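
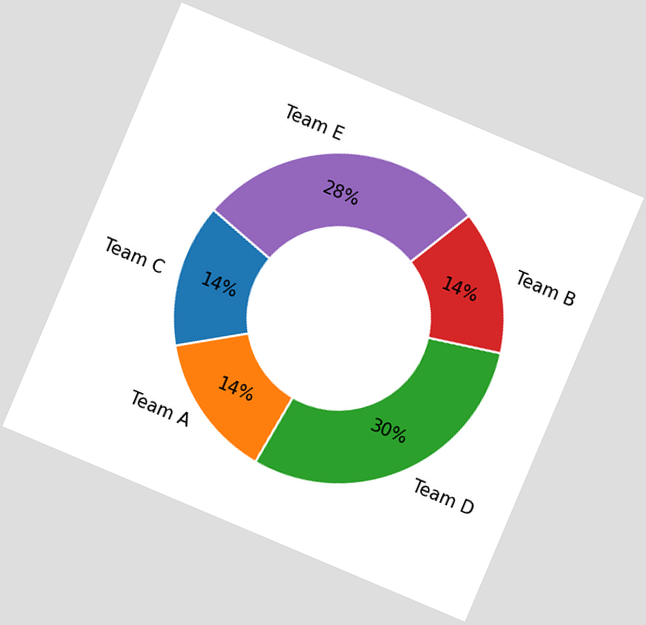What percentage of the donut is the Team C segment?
The chart is tilted about 23° clockwise. The Team C segment takes up 14% of the ring.

14%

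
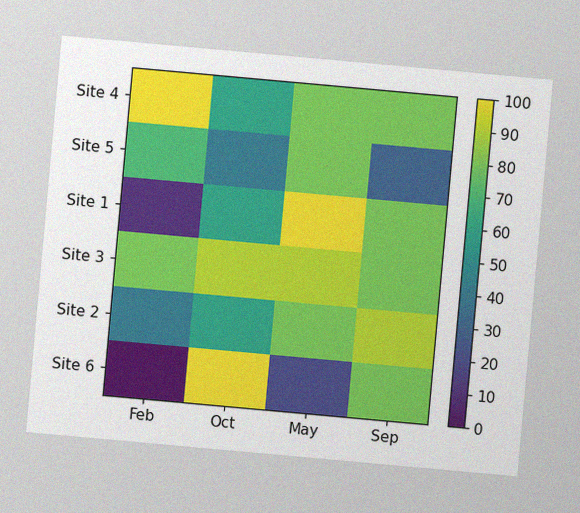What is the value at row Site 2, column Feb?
40

The chart is tilted about 5° clockwise, with some photo noise. Matching cell (Site 2, Feb) against the colorbar gives 40.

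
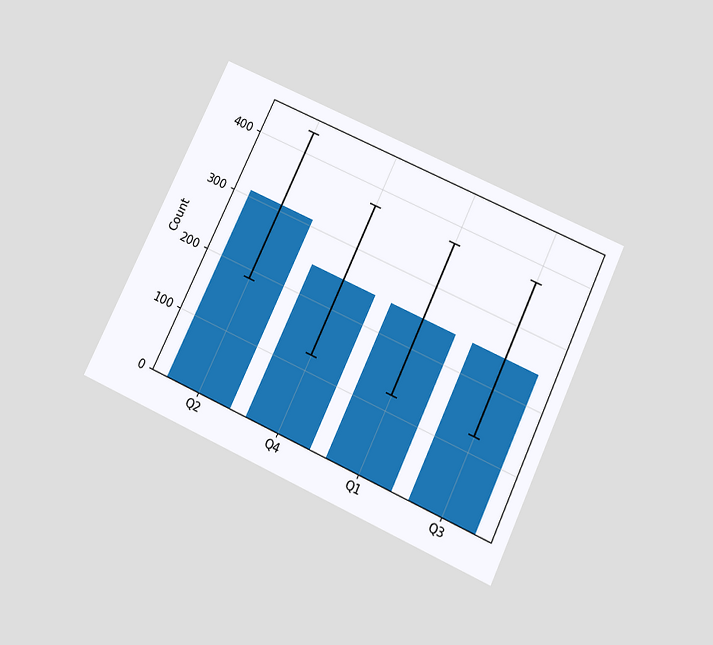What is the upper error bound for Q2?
The chart is tilted about 25° clockwise and viewed slightly from below. The Q2 bar's upper whisker reaches 434.

434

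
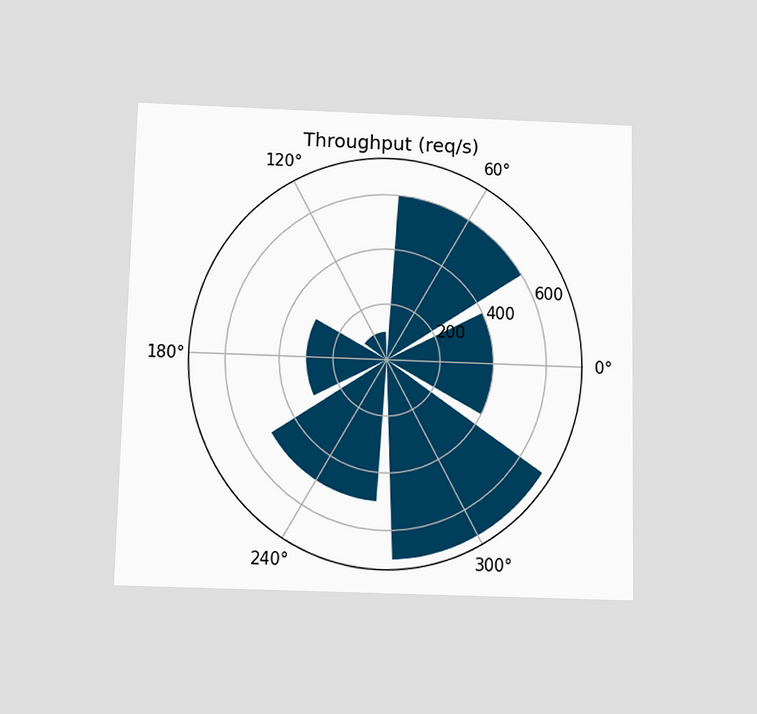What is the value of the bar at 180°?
The chart is viewed slightly from below. The bar at 180° reaches 300req/s on the radial axis.

300req/s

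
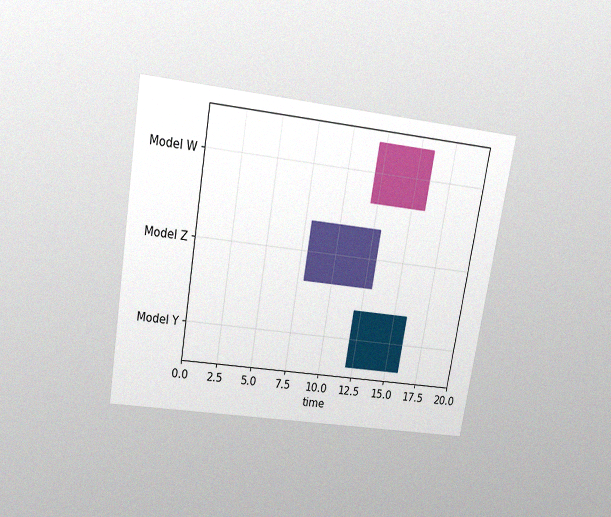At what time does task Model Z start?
8

The chart is tilted about 9° clockwise and viewed slightly from above, with some photo noise. The Model Z bar begins at t=8.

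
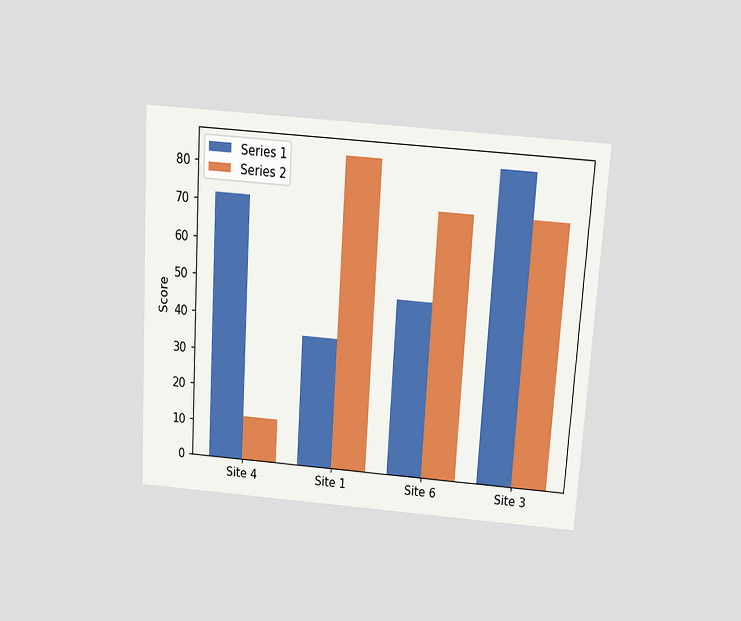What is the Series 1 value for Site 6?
The chart is tilted about 4° clockwise and viewed slightly from above. The Series 1 bar at Site 6 reaches 48 on the y-axis.

48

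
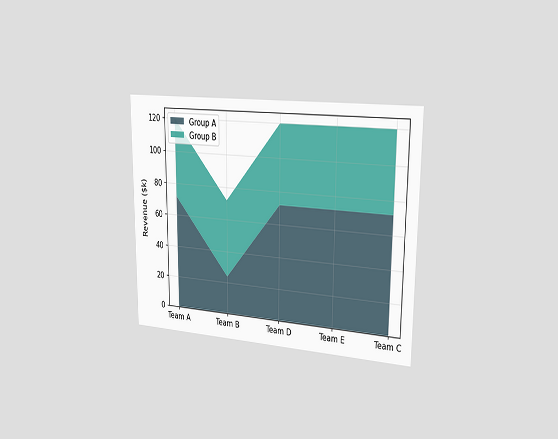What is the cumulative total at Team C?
$120k

The chart is viewed slightly from the right. The stacked total at Team C reaches $120k.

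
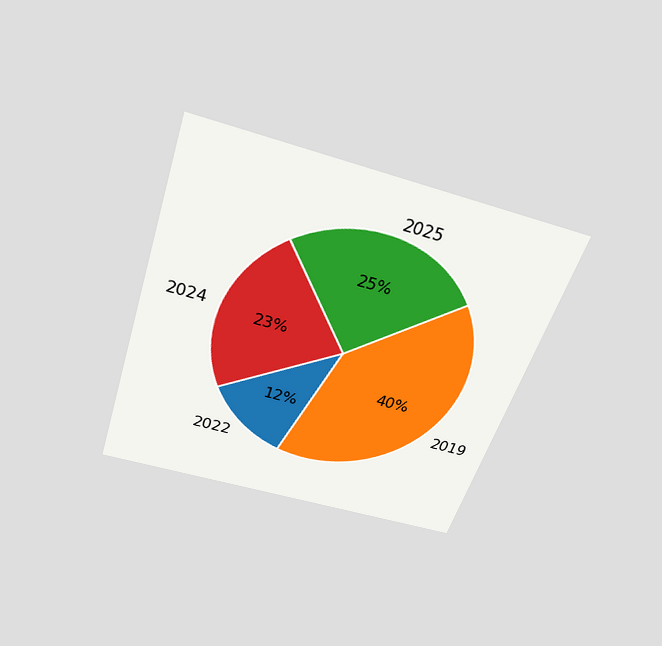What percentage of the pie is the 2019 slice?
40%

The chart is tilted about 18° clockwise and viewed slightly from above. The 2019 slice takes up 40% of the pie.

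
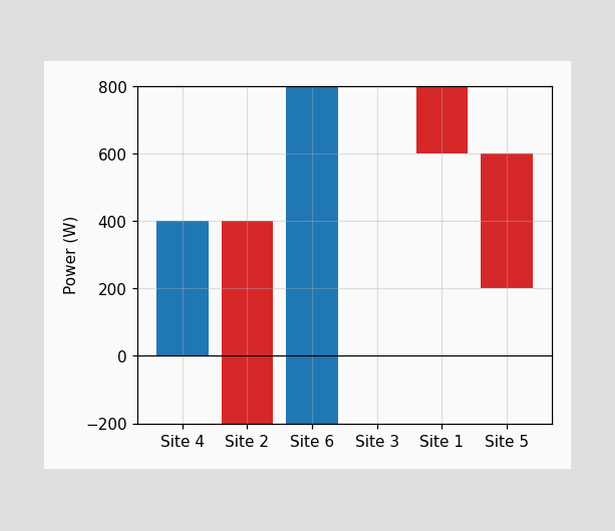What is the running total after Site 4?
After Site 4 the running total reaches 400W.

400W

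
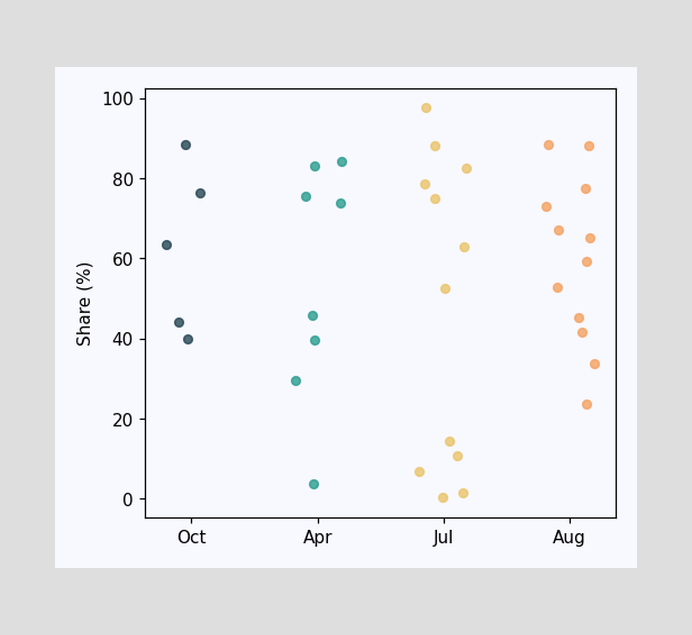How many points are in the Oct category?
5

Counting the markers in the Oct column gives 5.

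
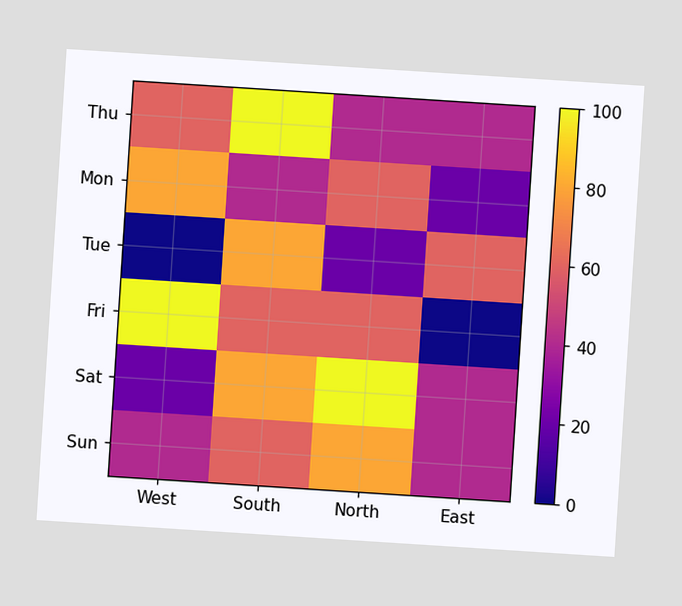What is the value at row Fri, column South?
The chart is tilted about 4° clockwise. Matching cell (Fri, South) against the colorbar gives 60.

60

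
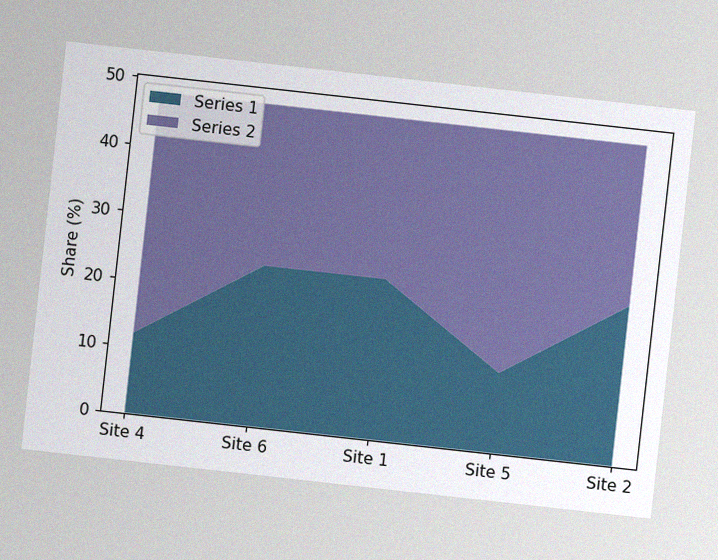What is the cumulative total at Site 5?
48%

The chart is tilted about 6° clockwise, with some photo noise. The stacked total at Site 5 reaches 48%.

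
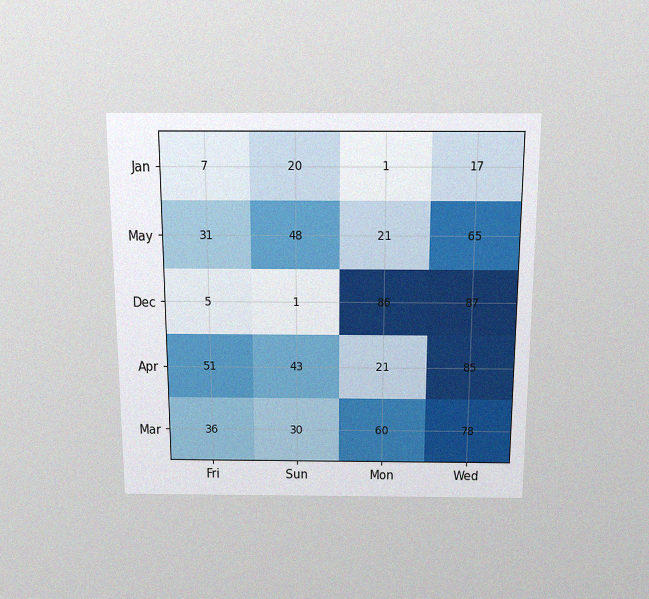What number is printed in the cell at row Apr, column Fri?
The chart is viewed slightly from above, with some photo noise. The (Apr, Fri) cell reads 51.

51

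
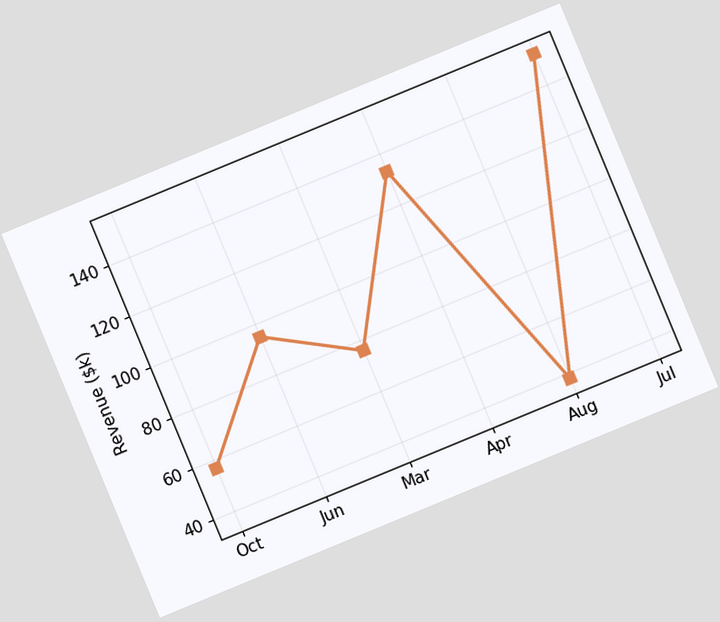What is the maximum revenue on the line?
$152k

The chart is tilted about 22° counter-clockwise. The highest point is at Jul, and reading across to the y-axis gives $152k.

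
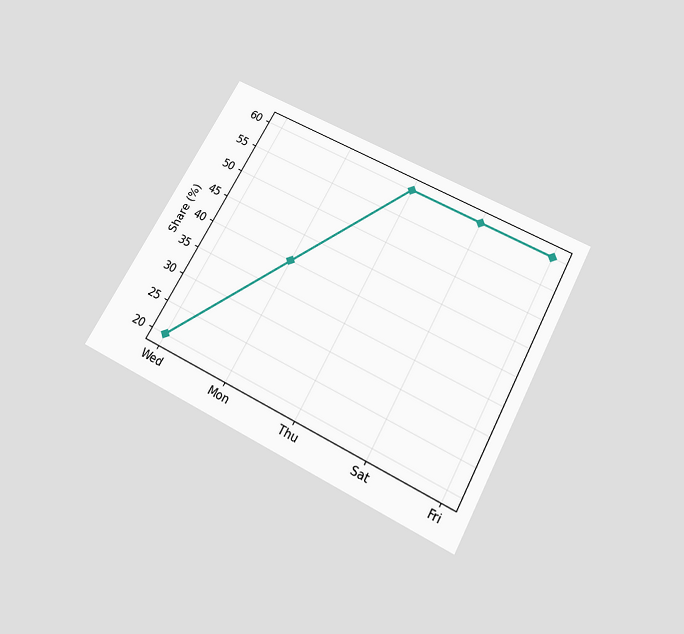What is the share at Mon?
40%

The chart is tilted about 28° clockwise and viewed slightly from below. At Mon, the line is at 40%.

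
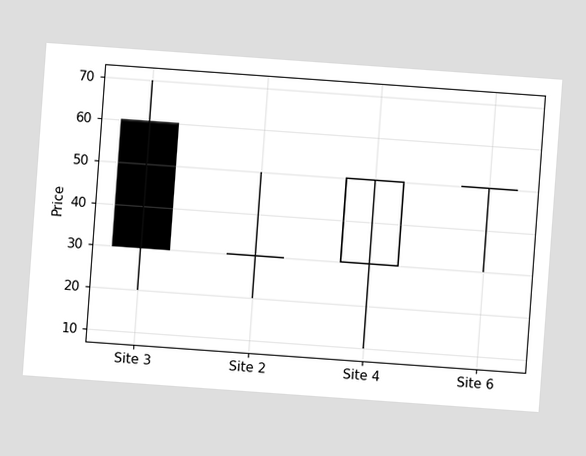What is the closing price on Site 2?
The chart is tilted about 4° clockwise. The Site 2 candle closes at 30.

30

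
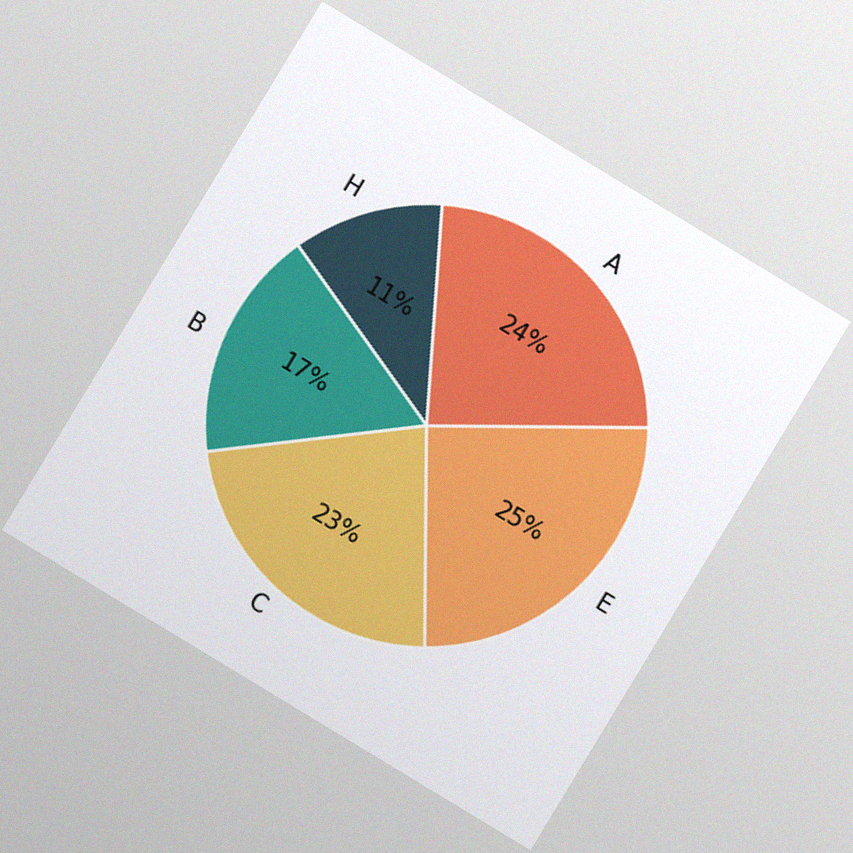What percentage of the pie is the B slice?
The chart is tilted about 31° clockwise, with some photo noise. The B slice takes up 17% of the pie.

17%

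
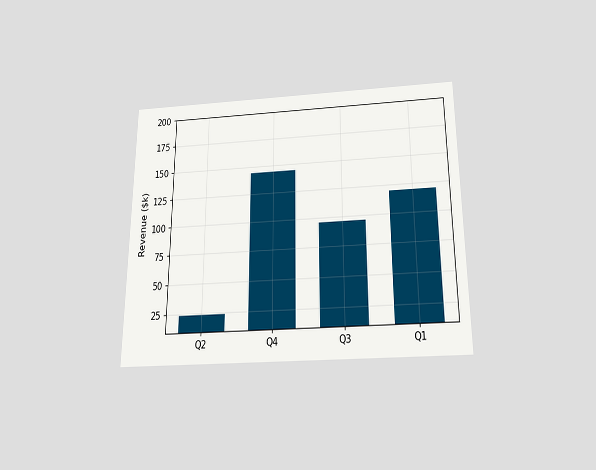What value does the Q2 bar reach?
$24k

The chart is viewed slightly from below. Reading along the chart's y-axis, the Q2 bar reaches $24k.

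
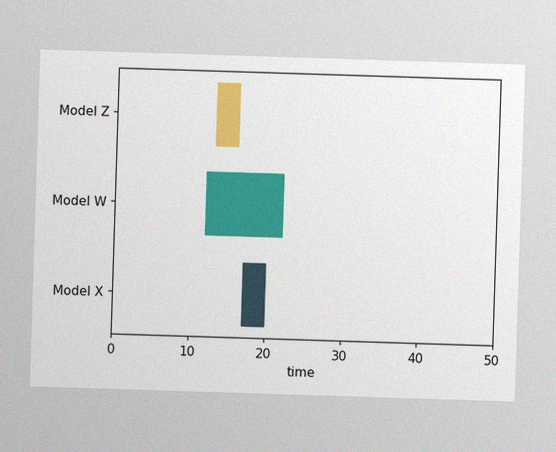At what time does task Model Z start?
The image has some photo noise and uneven lighting. The Model Z bar begins at t=13.

13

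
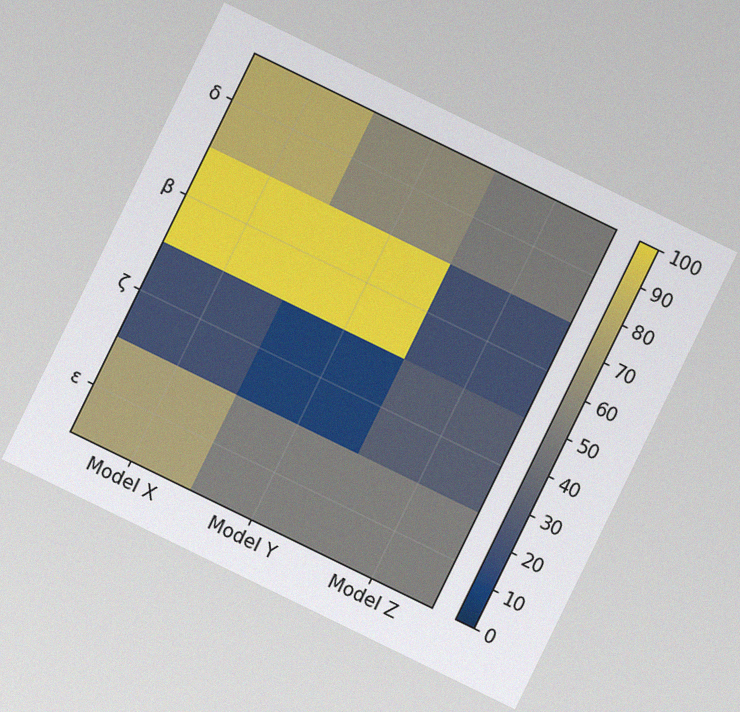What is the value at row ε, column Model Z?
The chart is tilted about 26° clockwise, with some photo noise. Matching cell (ε, Model Z) against the colorbar gives 50.

50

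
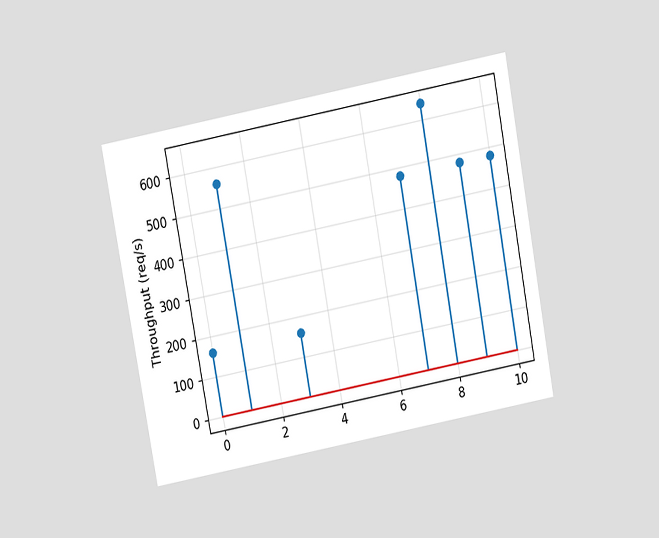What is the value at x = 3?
The chart is tilted about 11° counter-clockwise and viewed slightly from above. The stem at x=3 reaches 160req/s.

160req/s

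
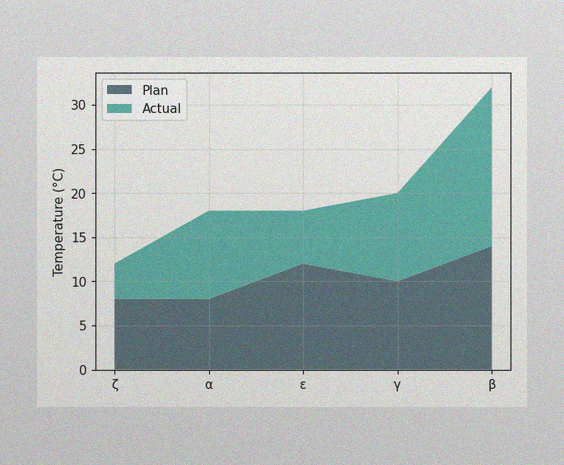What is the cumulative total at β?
32°C

The image has some photo noise and uneven lighting. The stacked total at β reaches 32°C.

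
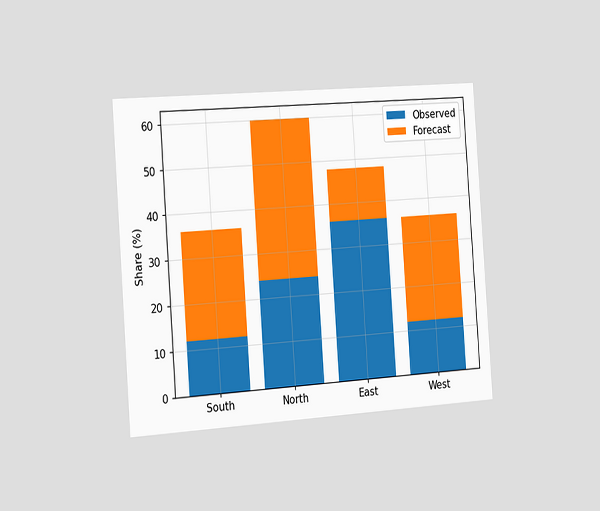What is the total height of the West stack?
The chart is tilted about 4° counter-clockwise and viewed slightly from the left. The West stack's top reaches 36% on the y-axis.

36%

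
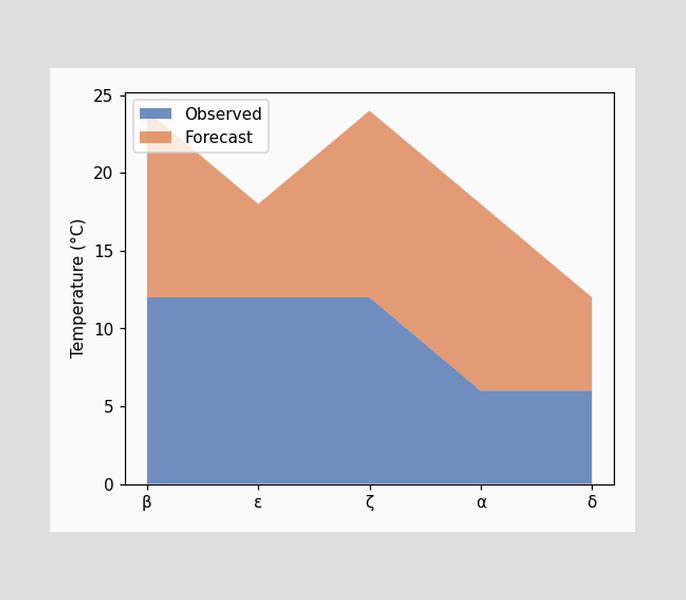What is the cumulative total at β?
The stacked total at β reaches 24°C.

24°C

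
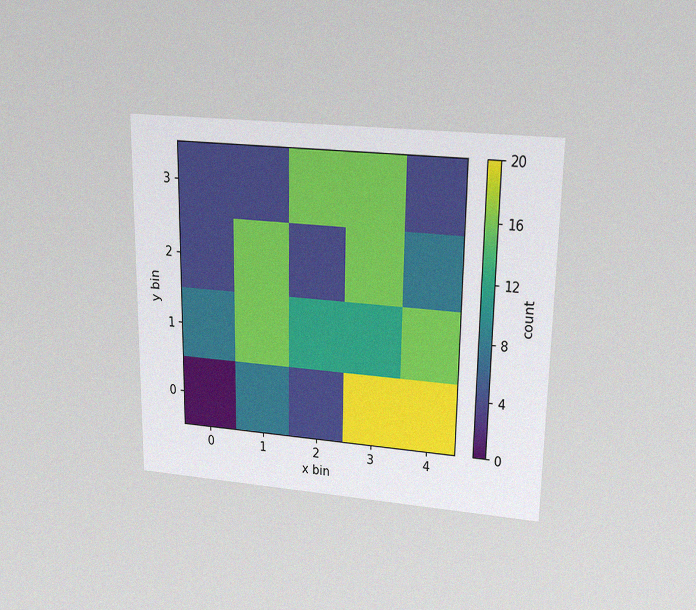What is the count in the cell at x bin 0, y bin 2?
4

The chart is viewed slightly from above, with some photo noise. Matching the cell (0, 2) against the colorbar gives 4.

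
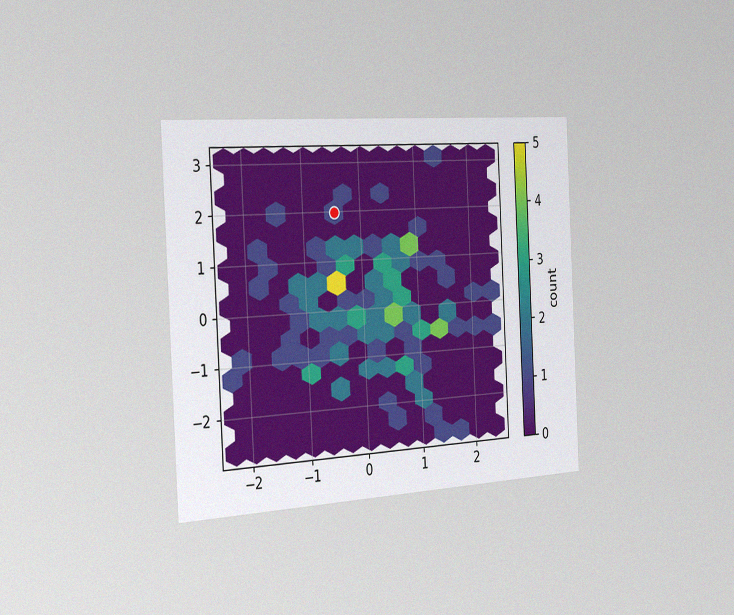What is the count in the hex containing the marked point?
1

The chart is tilted about 3° counter-clockwise and viewed slightly from the left, with some photo noise. The marked hex reads 1 on the colorbar.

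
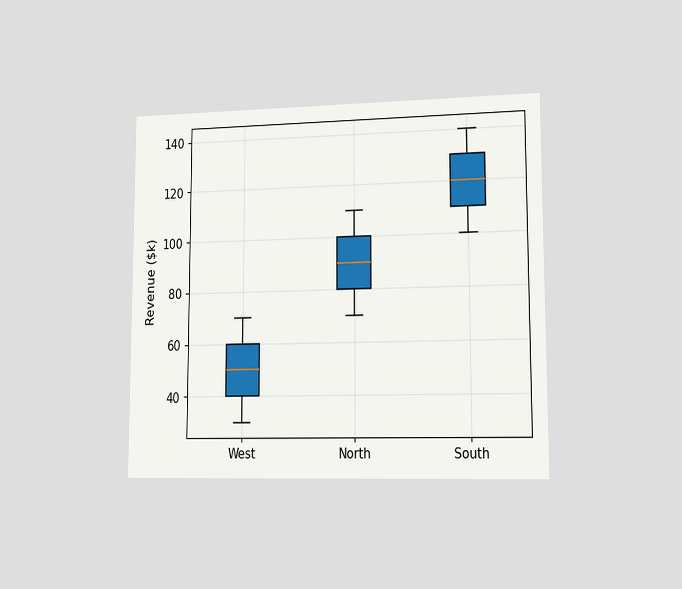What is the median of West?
The chart is viewed slightly from the right. The median line in the West box sits at $50k.

$50k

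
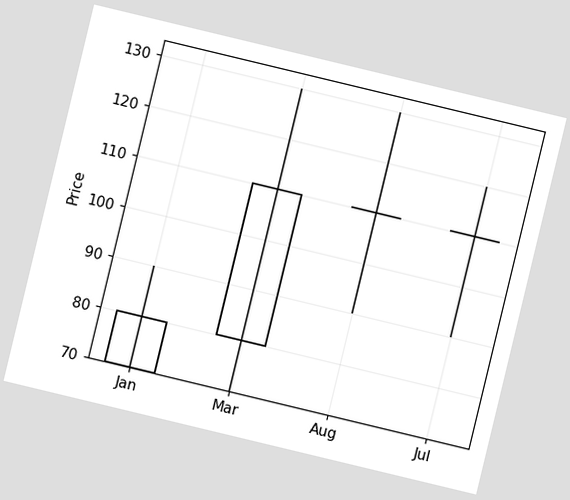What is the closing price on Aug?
The chart is tilted about 14° clockwise. The Aug candle closes at 110.

110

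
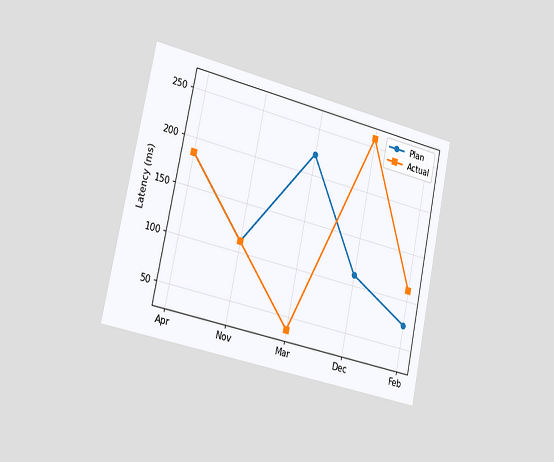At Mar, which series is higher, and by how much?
The chart is tilted about 12° clockwise and viewed slightly from the left. At Mar, Plan sits above the other line by 185ms.

Plan, by 185ms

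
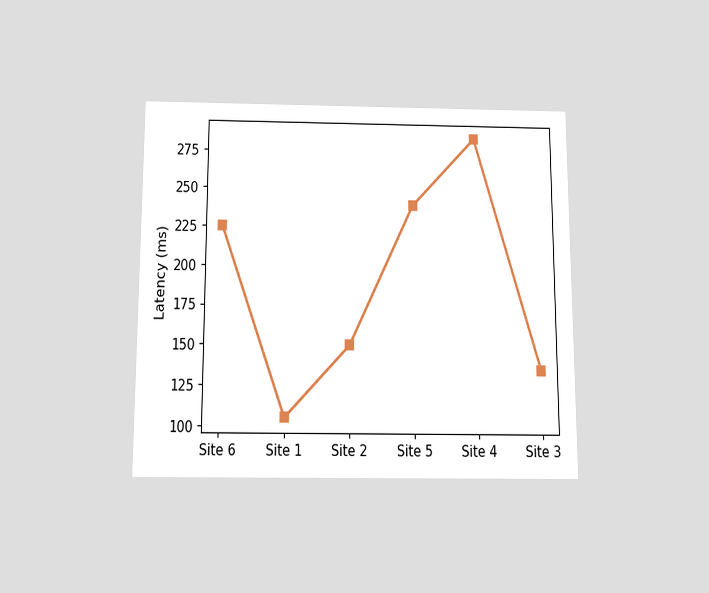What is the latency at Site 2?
150ms

The chart is viewed slightly from below. At Site 2, the line is at 150ms.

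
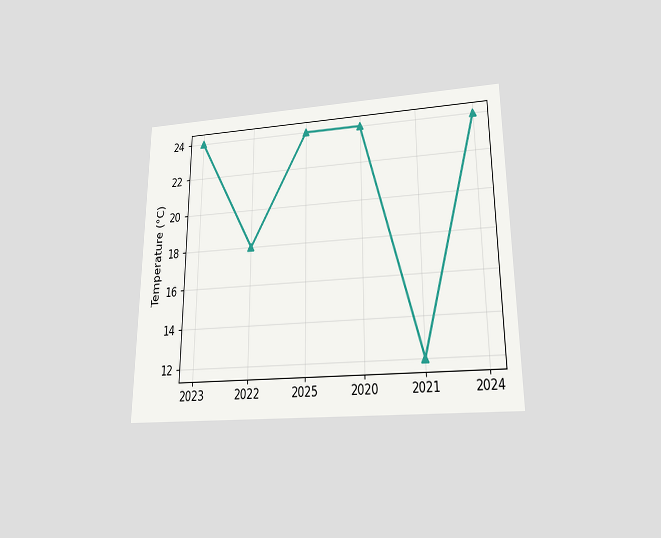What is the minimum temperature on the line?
12°C

The chart is viewed slightly from below. The lowest point is at 2021, and reading across to the y-axis gives 12°C.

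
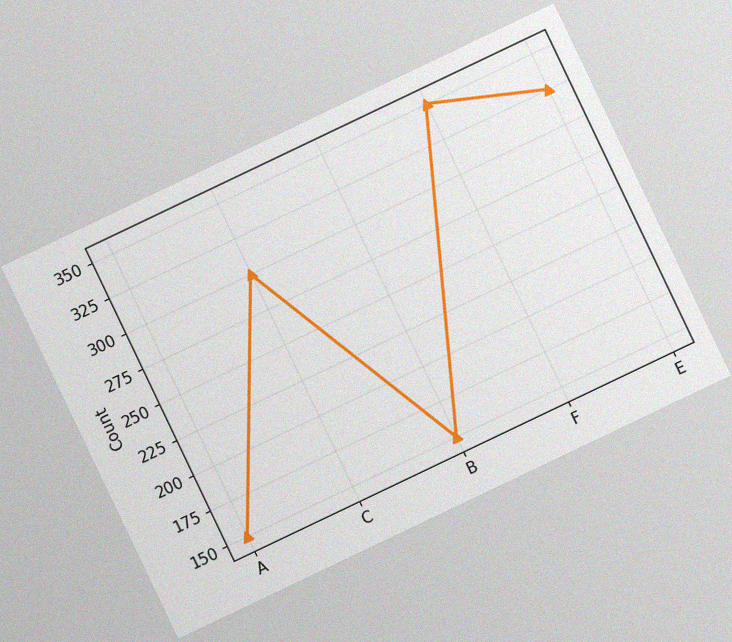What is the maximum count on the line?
350

The chart is tilted about 25° counter-clockwise, with some photo noise. The highest point is at F, and reading across to the y-axis gives 350.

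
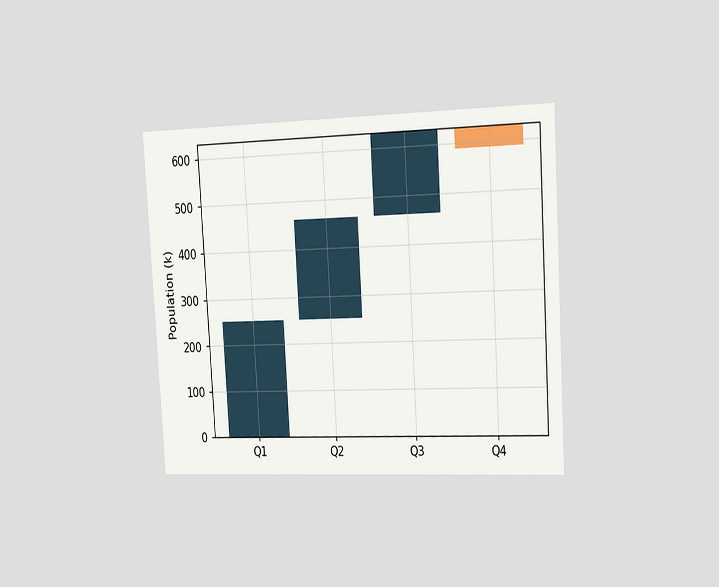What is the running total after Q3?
The chart is tilted about 3° counter-clockwise and viewed slightly from the right. After Q3 the running total reaches 630k.

630k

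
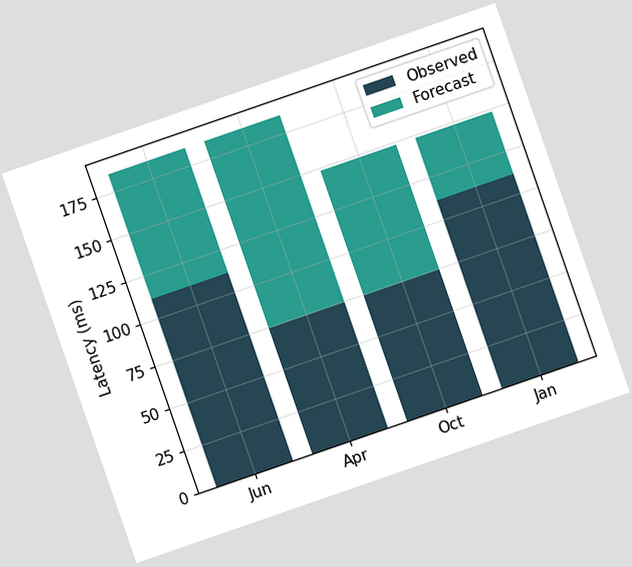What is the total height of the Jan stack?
148ms

The chart is tilted about 19° counter-clockwise. The Jan stack's top reaches 148ms on the y-axis.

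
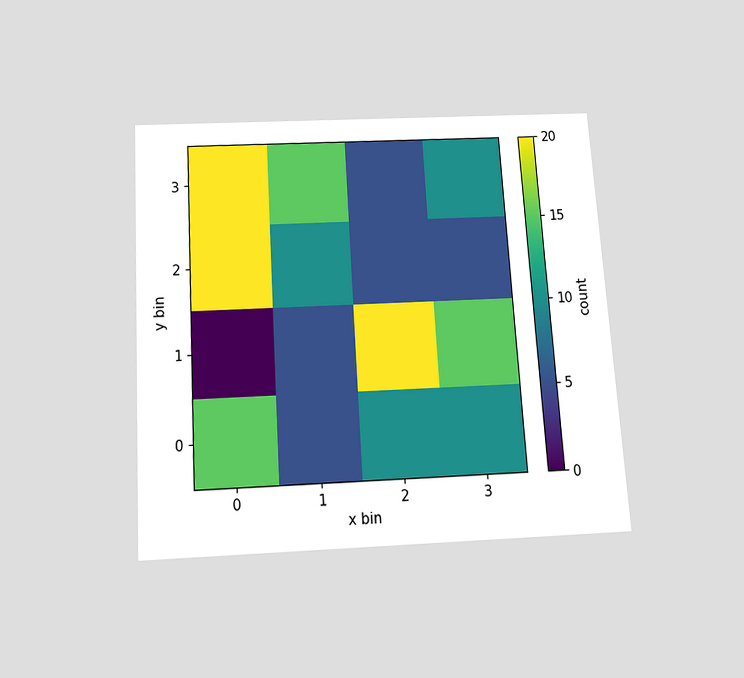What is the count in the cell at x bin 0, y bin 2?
The chart is tilted about 4° counter-clockwise and viewed slightly from below. Matching the cell (0, 2) against the colorbar gives 20.

20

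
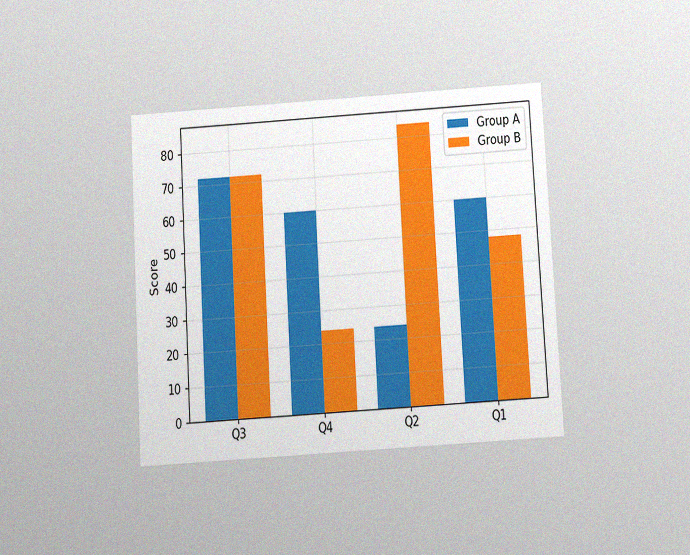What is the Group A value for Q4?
60

The chart is tilted about 3° counter-clockwise and viewed slightly from below, with some photo noise. The Group A bar at Q4 reaches 60 on the y-axis.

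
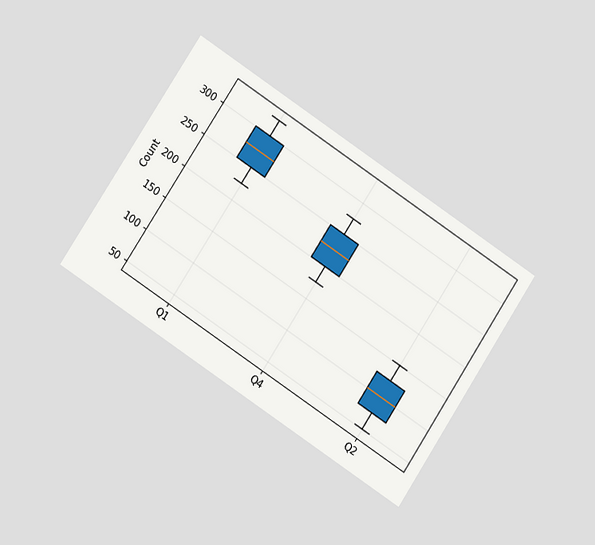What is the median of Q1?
The chart is tilted about 33° clockwise and viewed at a slight angle. The median line in the Q1 box sits at 275.

275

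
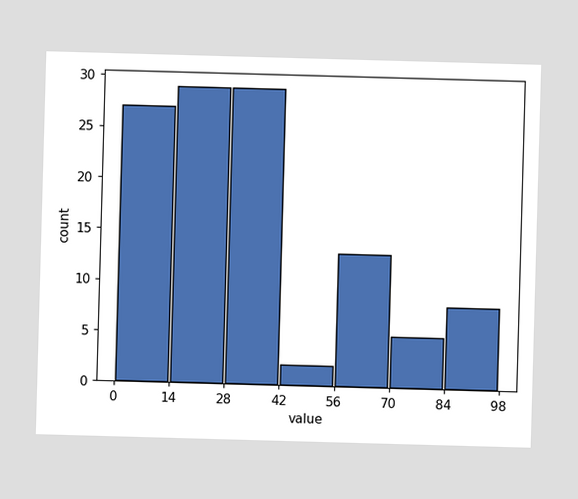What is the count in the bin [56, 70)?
13

The [56, 70) bin has height 13.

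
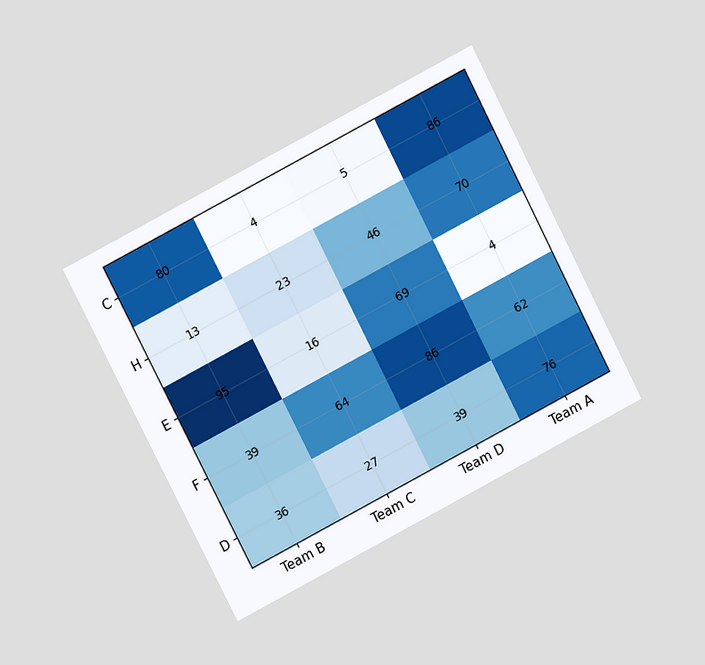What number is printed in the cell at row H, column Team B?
The chart is tilted about 27° counter-clockwise and viewed at a slight angle. The (H, Team B) cell reads 13.

13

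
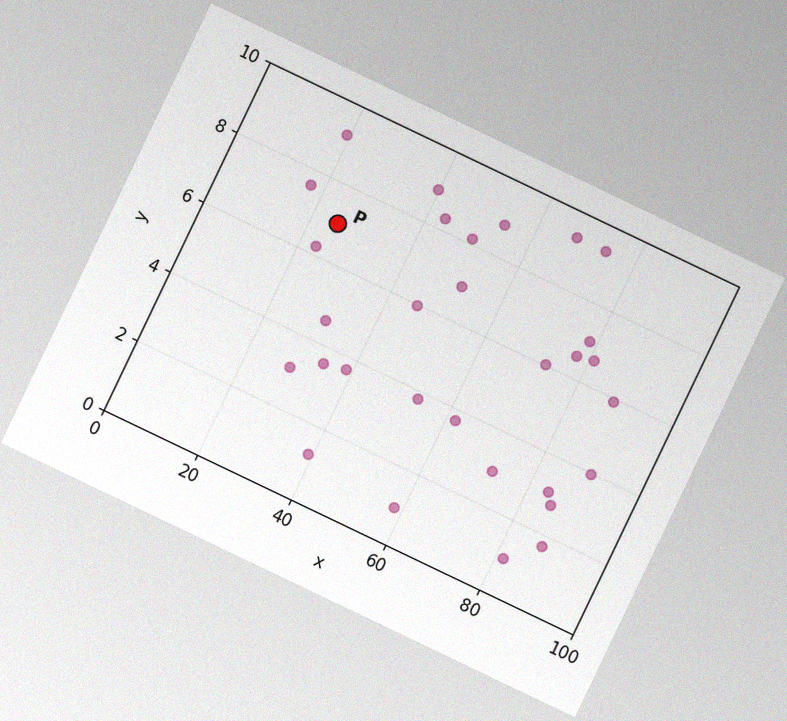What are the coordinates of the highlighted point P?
The chart is tilted about 26° clockwise, with some photo noise. Following the gridlines from P to each axis, P sits at (25, 7).

(25, 7)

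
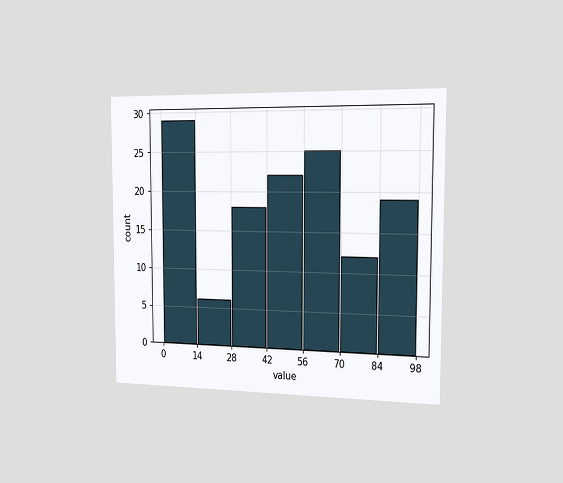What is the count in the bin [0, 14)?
The chart is viewed slightly from the right. The [0, 14) bin has height 29.

29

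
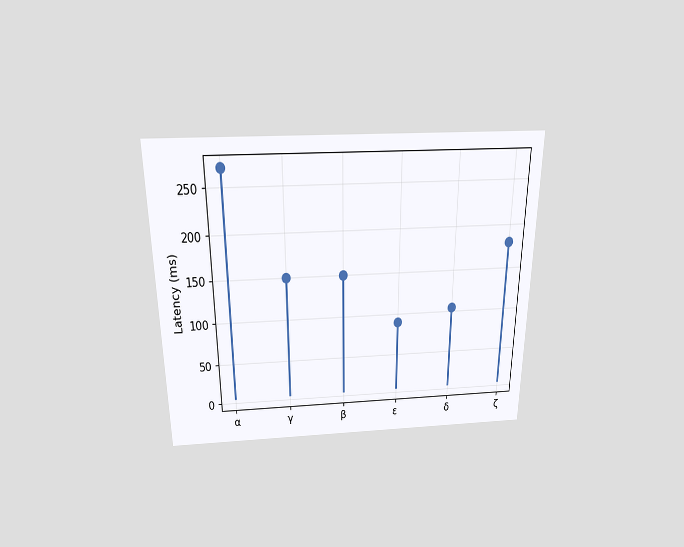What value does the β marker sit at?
150ms

The chart is viewed slightly from above. The β marker sits at 150ms.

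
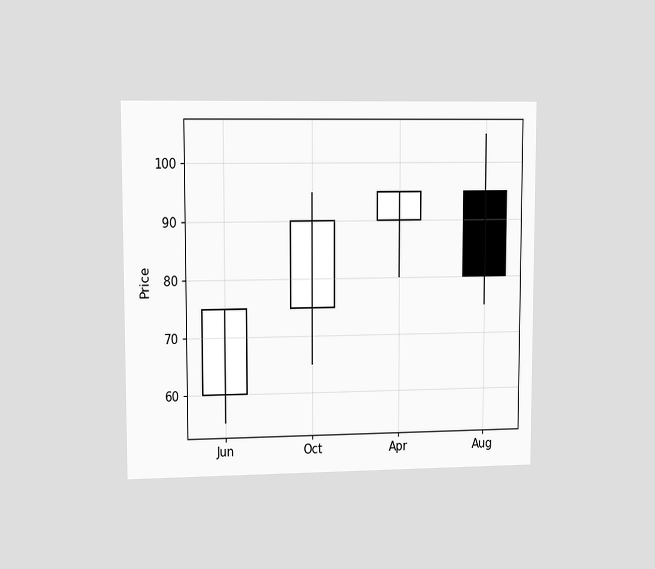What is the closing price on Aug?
80

The chart is viewed at a slight angle. The Aug candle closes at 80.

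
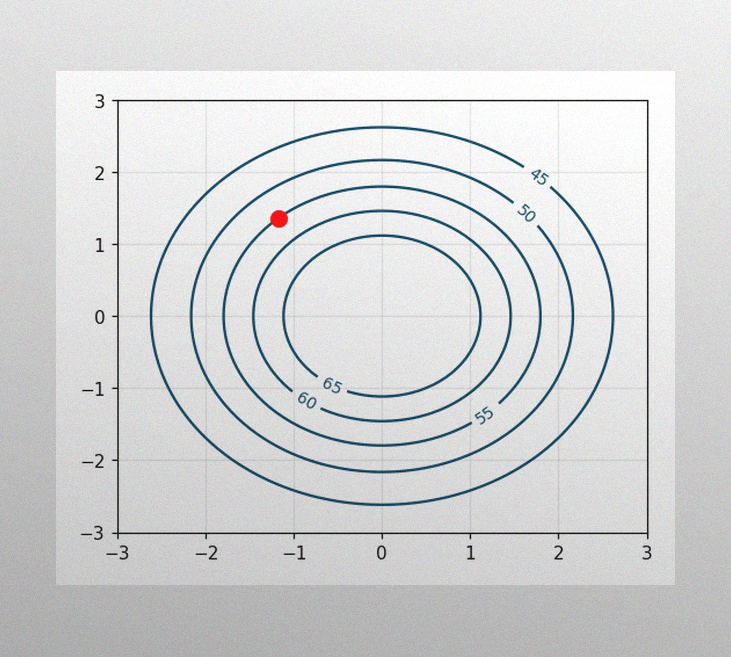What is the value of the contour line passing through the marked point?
55

The image has some photo noise and uneven lighting. The marked point sits on the contour labelled 55.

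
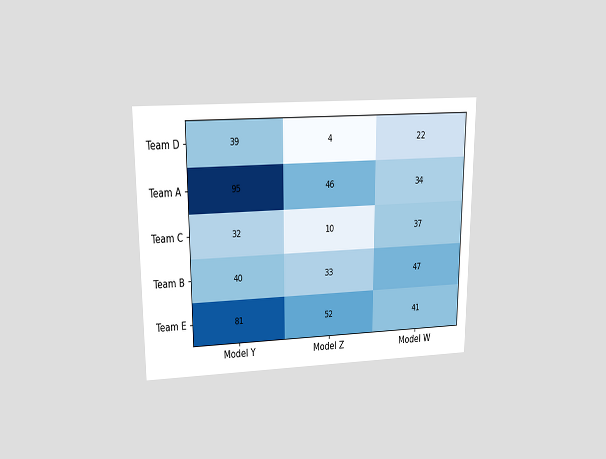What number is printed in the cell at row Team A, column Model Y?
95

The chart is viewed slightly from above. The (Team A, Model Y) cell reads 95.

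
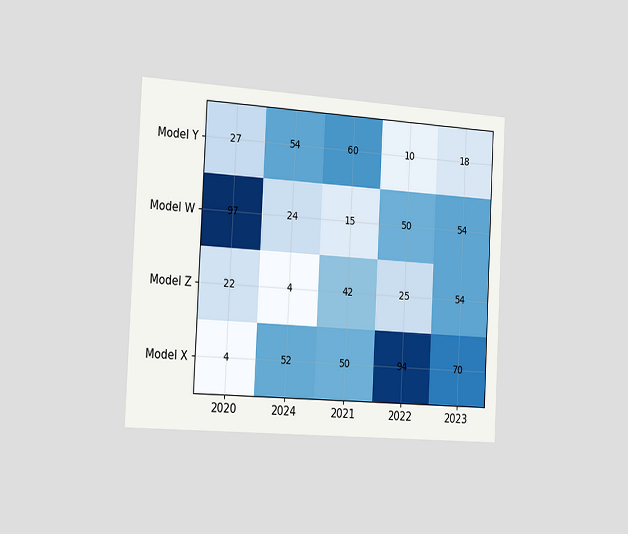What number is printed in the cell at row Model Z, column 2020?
The chart is tilted about 3° clockwise and viewed slightly from the left. The (Model Z, 2020) cell reads 22.

22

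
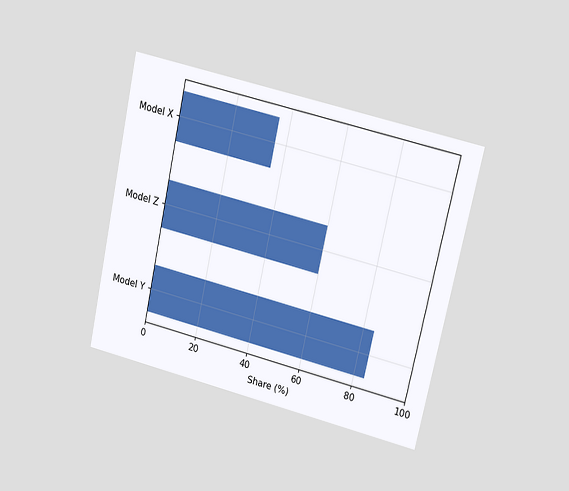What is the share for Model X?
The chart is tilted about 12° clockwise and viewed at a slight angle. Reading along the chart's x-axis, the Model X bar reaches 36%.

36%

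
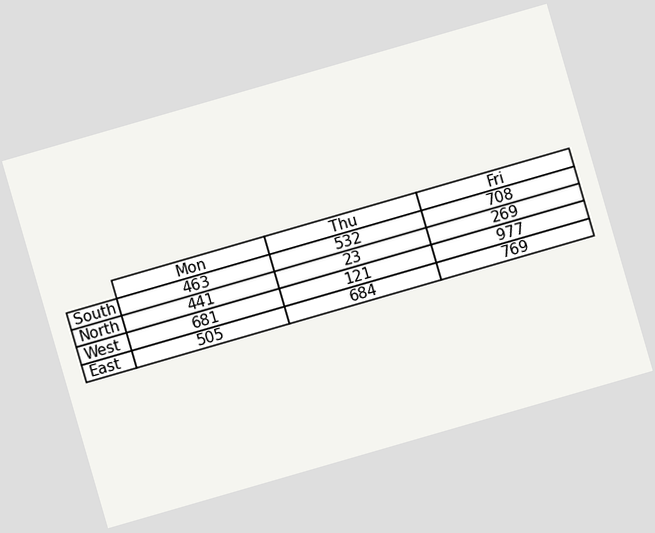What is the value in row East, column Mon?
505

The chart is tilted about 16° counter-clockwise. The (East, Mon) cell reads 505.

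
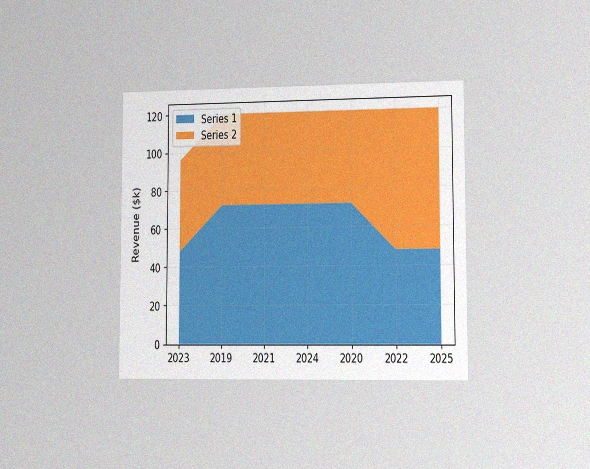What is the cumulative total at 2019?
$120k

The chart is viewed slightly from the right, with some photo noise. The stacked total at 2019 reaches $120k.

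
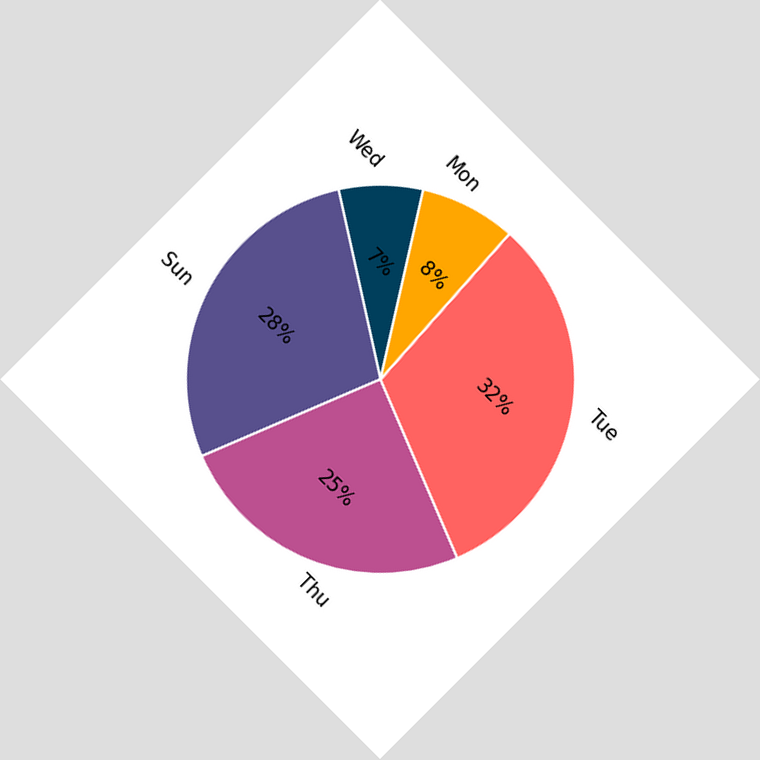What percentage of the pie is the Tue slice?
The chart is tilted about 45° clockwise. The Tue slice takes up 32% of the pie.

32%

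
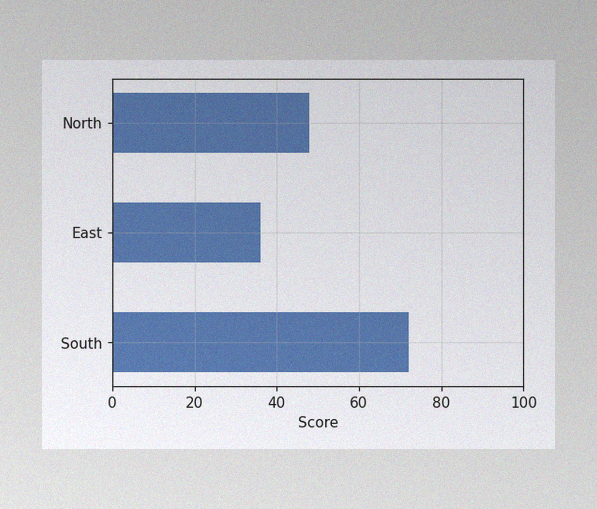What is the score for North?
The image has some photo noise and uneven lighting. Reading along the chart's x-axis, the North bar reaches 48.

48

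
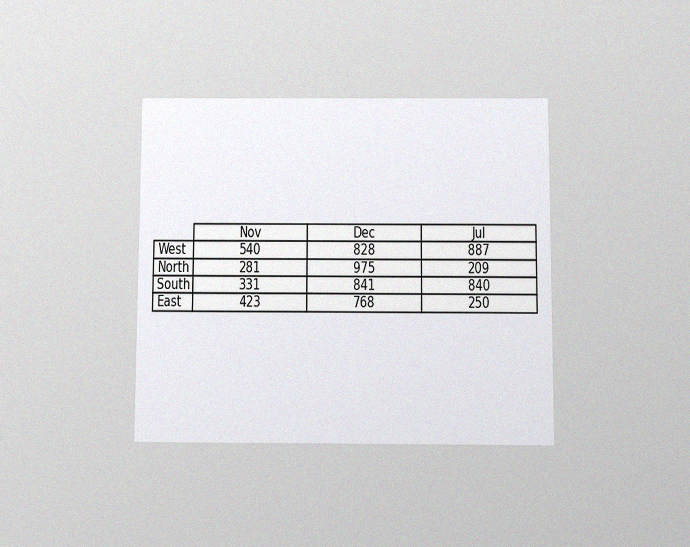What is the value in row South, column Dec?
841

The chart is viewed at a slight angle, with some photo noise. The (South, Dec) cell reads 841.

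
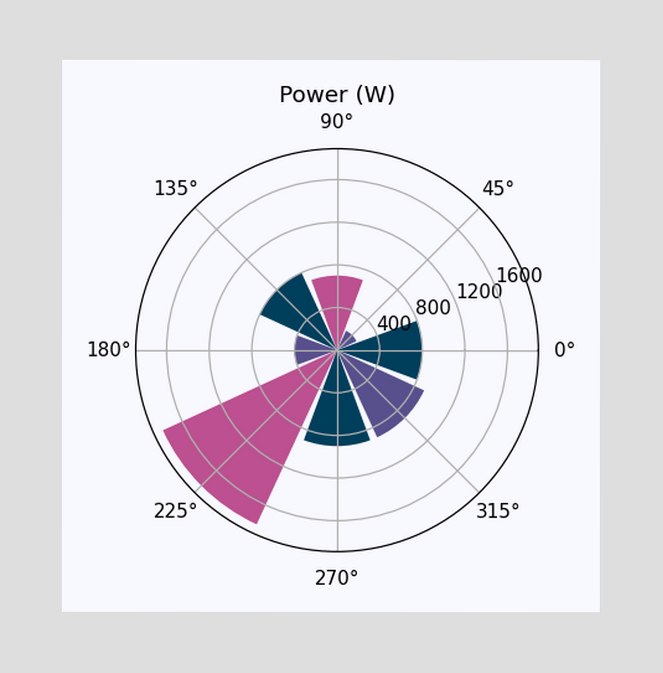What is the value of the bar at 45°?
200W

The bar at 45° reaches 200W on the radial axis.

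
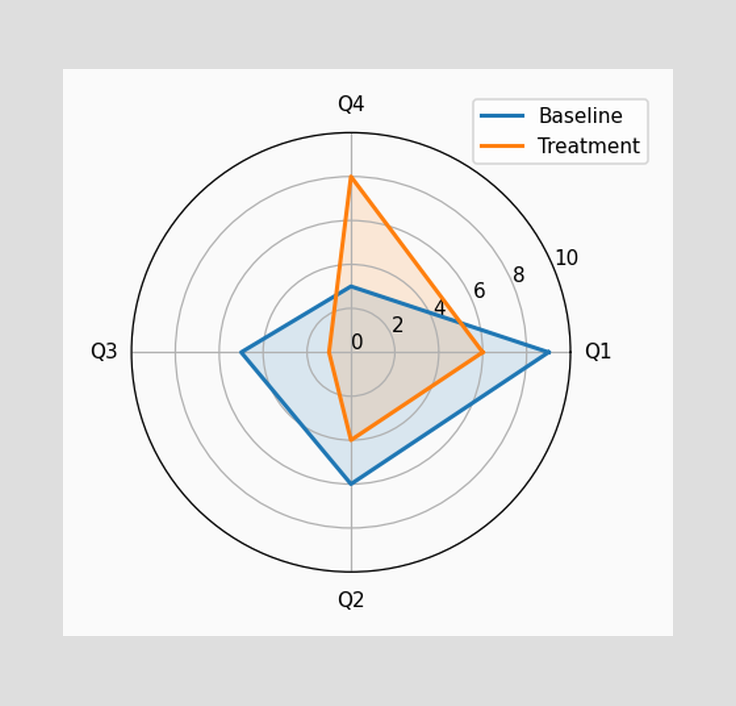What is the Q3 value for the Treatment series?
On the Q3 axis, Treatment reaches 1.

1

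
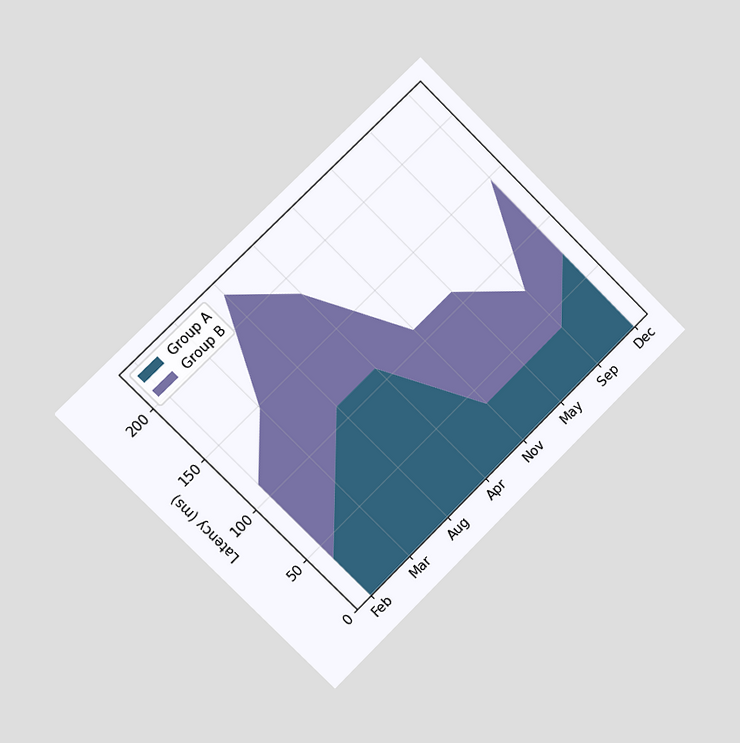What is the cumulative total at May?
111ms

The chart is tilted about 45° counter-clockwise and viewed slightly from the left. The stacked total at May reaches 111ms.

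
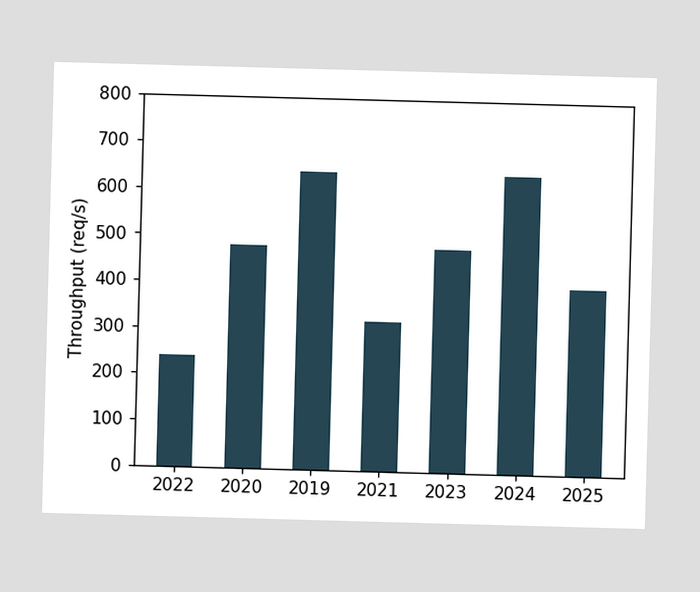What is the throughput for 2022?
Reading along the chart's y-axis, the 2022 bar reaches 240req/s.

240req/s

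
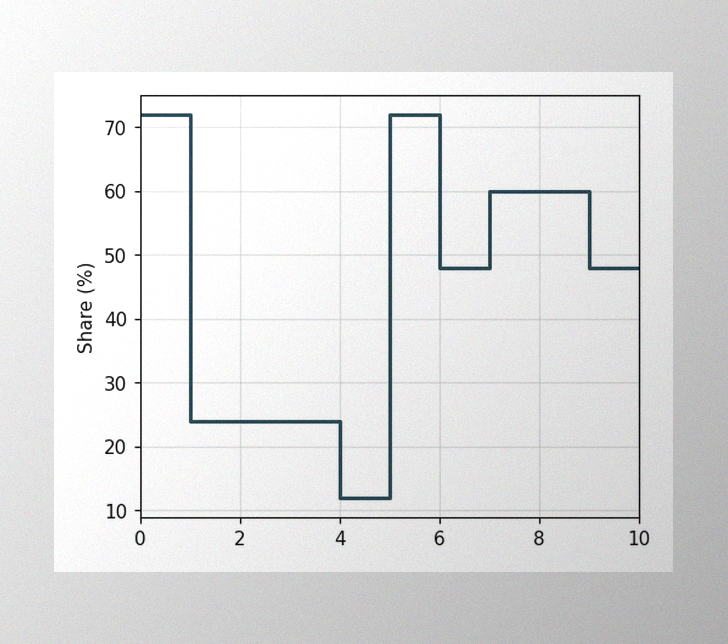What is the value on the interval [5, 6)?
The image has some photo noise and uneven lighting. On [5, 6) the step sits at 72%.

72%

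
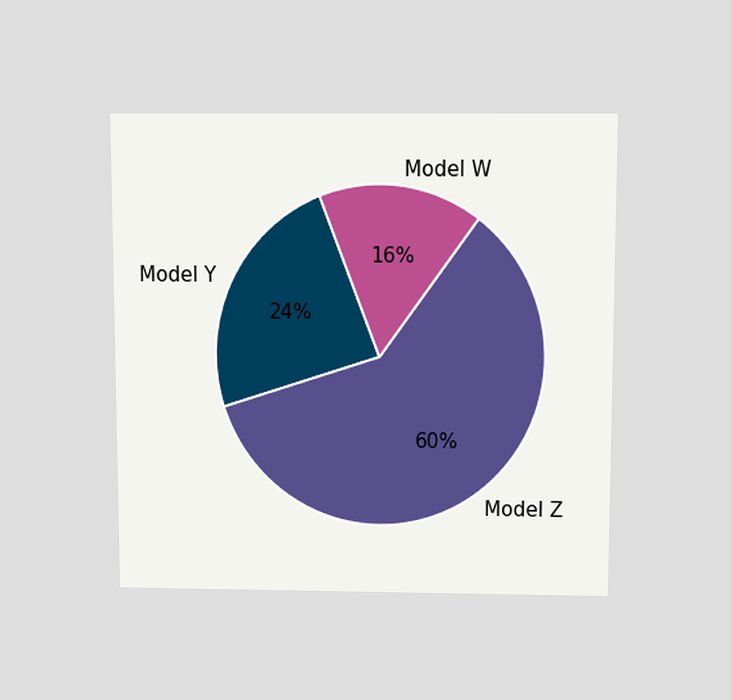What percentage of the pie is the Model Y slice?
24%

The chart is viewed slightly from above. The Model Y slice takes up 24% of the pie.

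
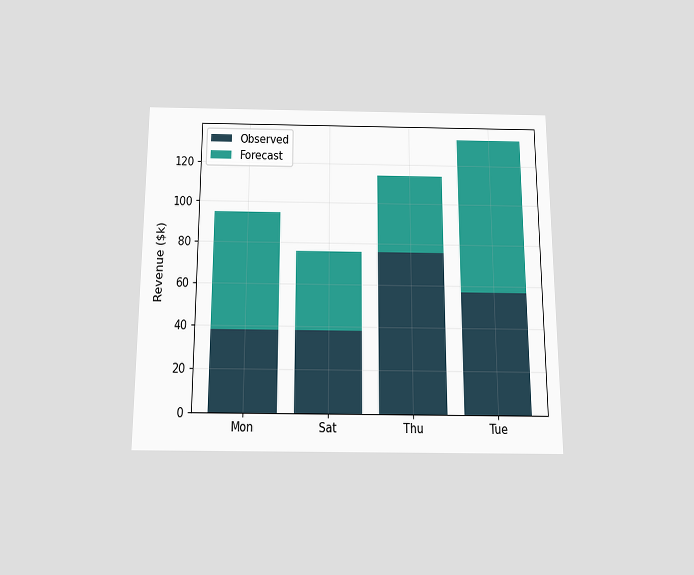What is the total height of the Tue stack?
$133k

The chart is viewed slightly from below. The Tue stack's top reaches $133k on the y-axis.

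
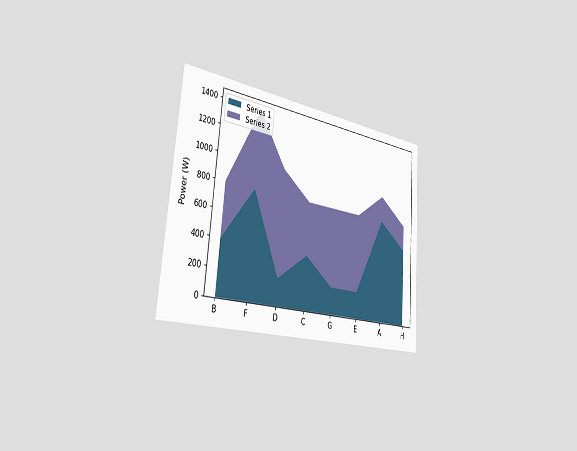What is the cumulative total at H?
800W

The chart is tilted about 5° clockwise and viewed slightly from the left. The stacked total at H reaches 800W.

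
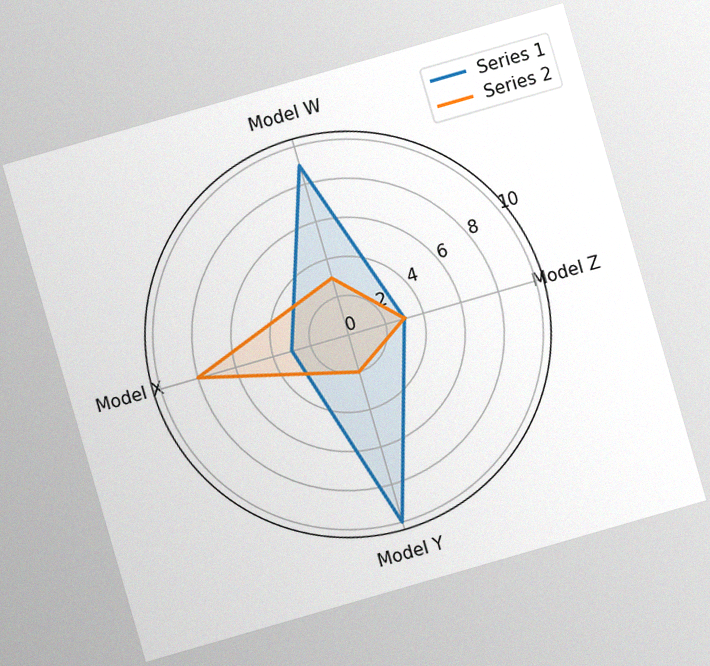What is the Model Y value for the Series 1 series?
The chart is tilted about 16° counter-clockwise, with some photo noise. On the Model Y axis, Series 1 reaches 10.

10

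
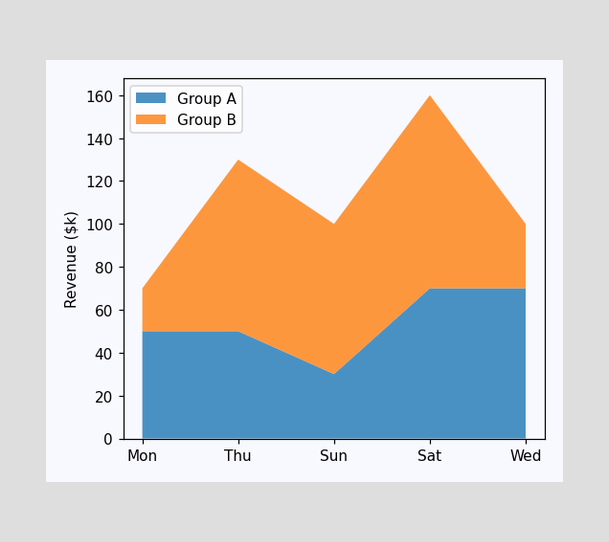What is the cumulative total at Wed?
$100k

The stacked total at Wed reaches $100k.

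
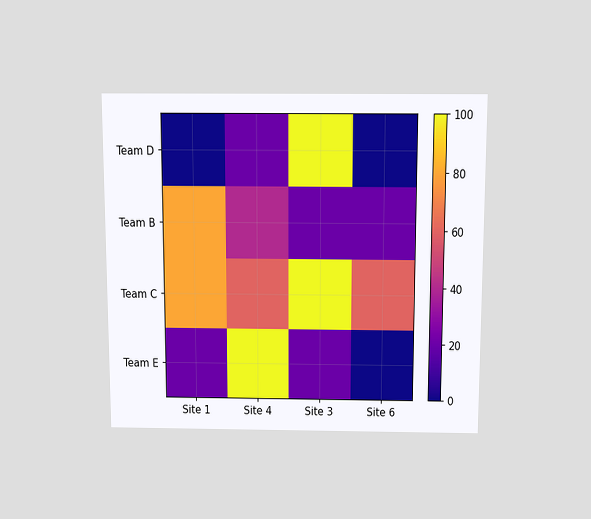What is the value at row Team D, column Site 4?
The chart is viewed slightly from above. Matching cell (Team D, Site 4) against the colorbar gives 20.

20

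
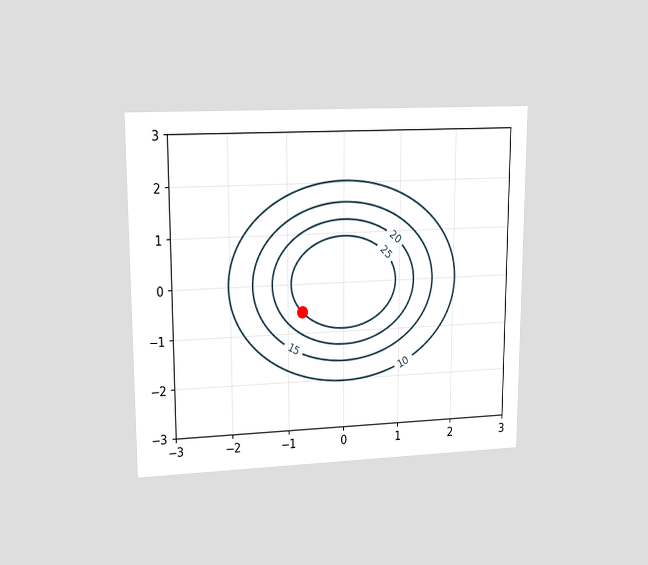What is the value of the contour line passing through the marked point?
The chart is viewed at a slight angle. The marked point sits on the contour labelled 25.

25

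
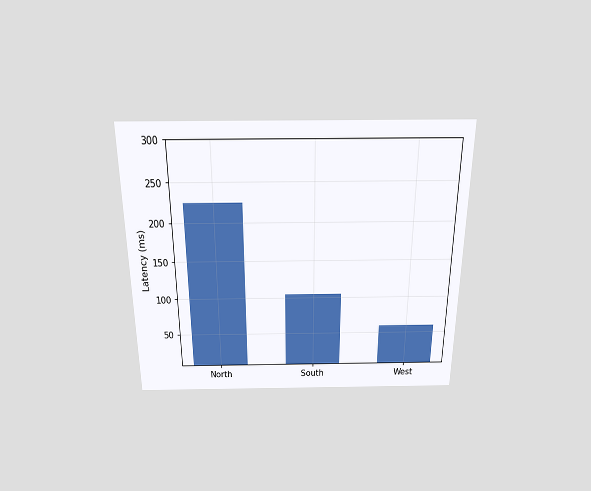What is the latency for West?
60ms

The chart is viewed slightly from above. Reading along the chart's y-axis, the West bar reaches 60ms.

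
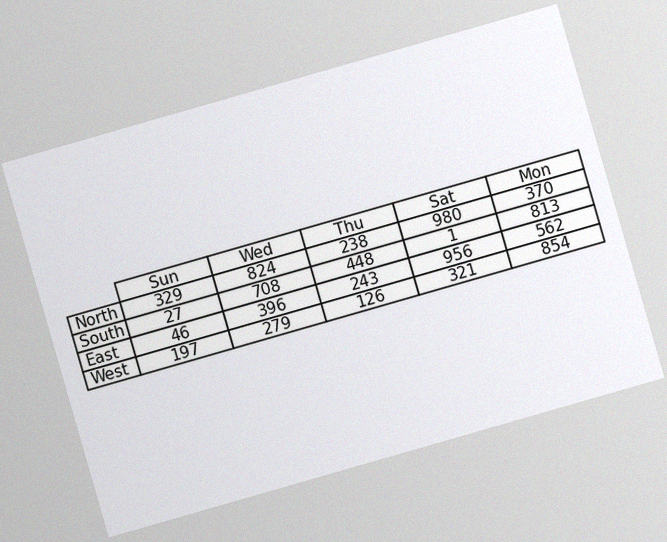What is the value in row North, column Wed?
824

The chart is tilted about 16° counter-clockwise, with some photo noise. The (North, Wed) cell reads 824.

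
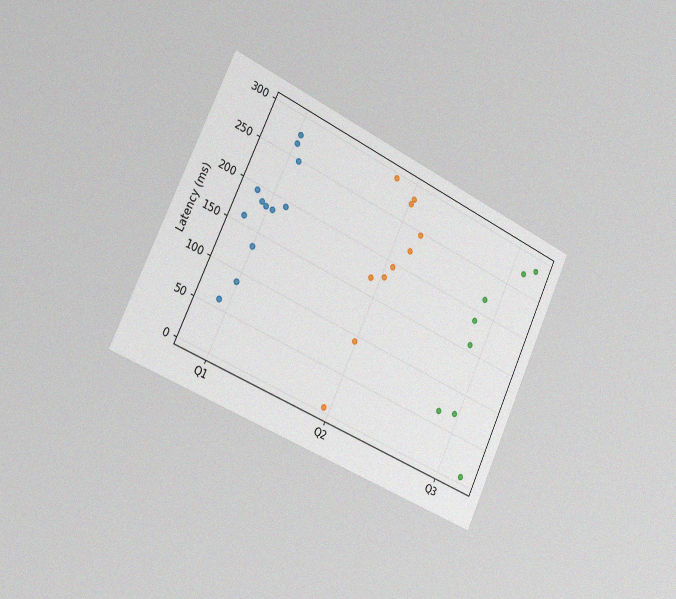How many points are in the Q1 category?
The chart is tilted about 25° clockwise and viewed slightly from the left, with some photo noise. Counting the markers in the Q1 column gives 12.

12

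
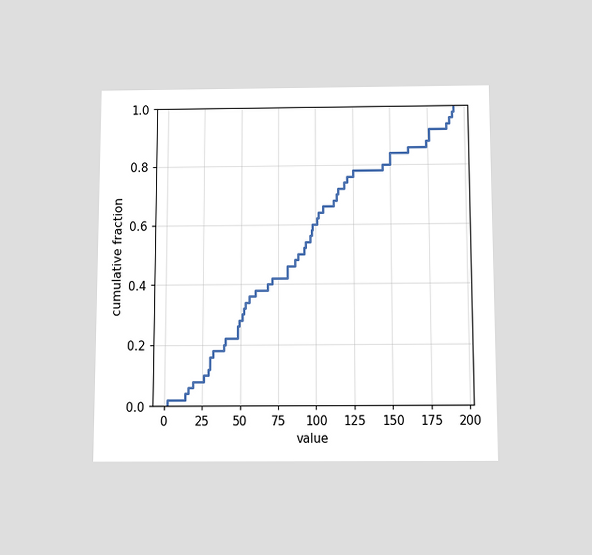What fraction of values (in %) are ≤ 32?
The chart is viewed slightly from below. At x=32 the ECDF step is at 18%.

18%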